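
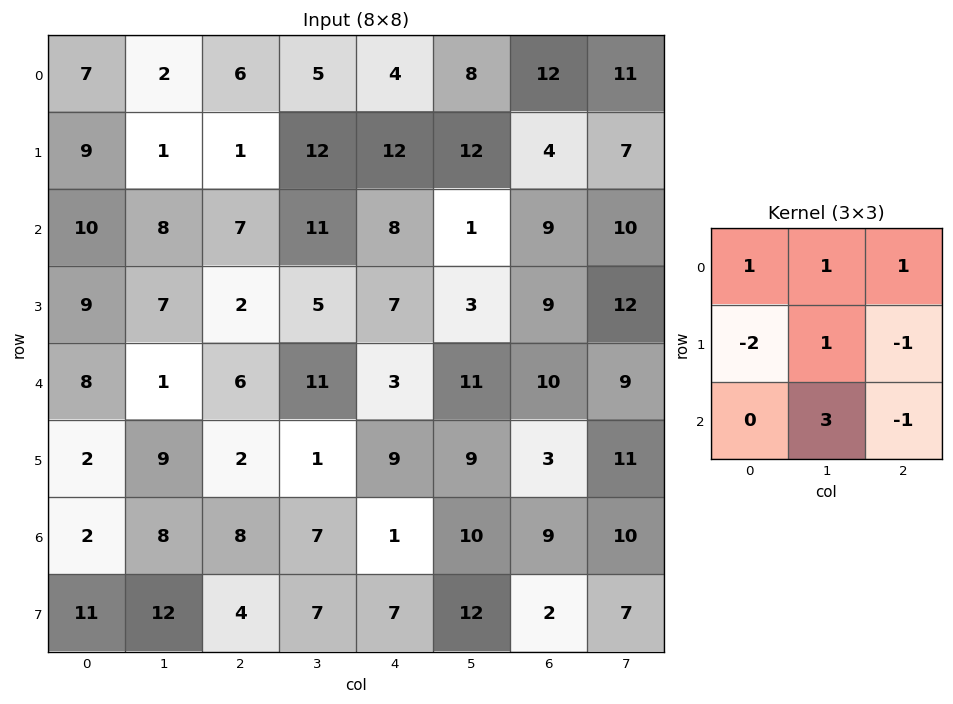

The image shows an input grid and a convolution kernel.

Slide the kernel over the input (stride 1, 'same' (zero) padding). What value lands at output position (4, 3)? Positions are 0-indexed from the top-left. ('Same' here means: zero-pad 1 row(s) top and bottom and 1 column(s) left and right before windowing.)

4

The receptive field on the zero-padded input at this output position is [2 5 7 / 6 11 3 / 2 1 9]. Elementwise product with the kernel and sum: 2·1 + 5·1 + 7·1 + 6·-2 + 11·1 + 3·-1 + 1·3 + 9·-1.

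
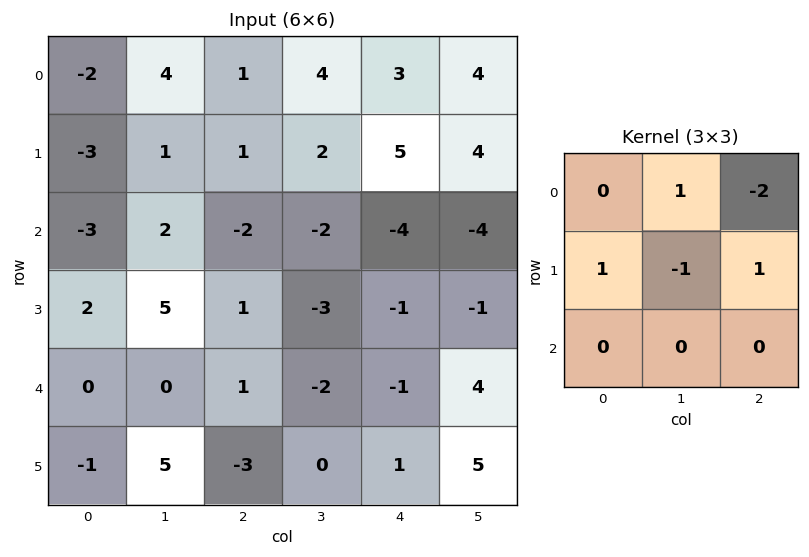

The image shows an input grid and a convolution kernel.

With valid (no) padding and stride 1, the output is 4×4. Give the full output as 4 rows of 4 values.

-1 -5 2 -4
-8 -1 -12 -5
4 3 9 1
4 4 1 4

Output[0,0]: The receptive field on the input at this output position is [-2 4 1 / -3 1 1 / -3 2 -2]. Elementwise product with the kernel and sum: 4·1 + 1·-2 + -3·1 + 1·-1 + 1·1.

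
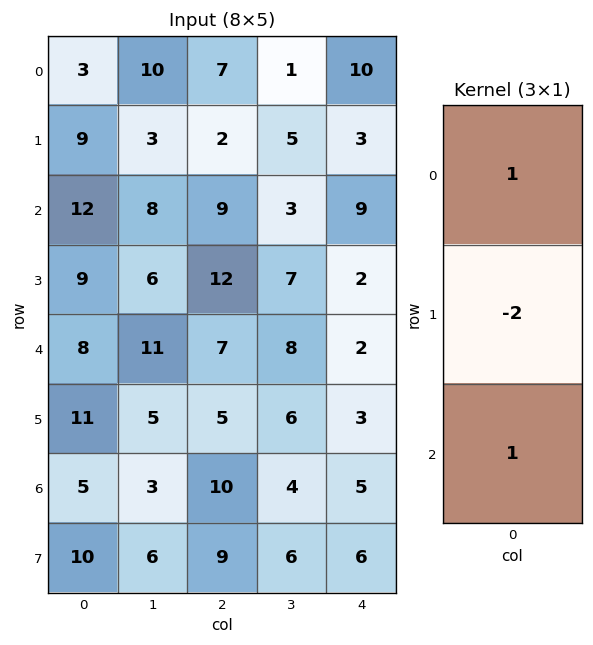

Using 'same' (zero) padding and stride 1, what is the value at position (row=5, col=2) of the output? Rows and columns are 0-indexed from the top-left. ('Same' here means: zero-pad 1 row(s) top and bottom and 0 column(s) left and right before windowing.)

7

The receptive field on the zero-padded input at this output position is [7 / 5 / 10]. Elementwise product with the kernel and sum: 7·1 + 5·-2 + 10·1.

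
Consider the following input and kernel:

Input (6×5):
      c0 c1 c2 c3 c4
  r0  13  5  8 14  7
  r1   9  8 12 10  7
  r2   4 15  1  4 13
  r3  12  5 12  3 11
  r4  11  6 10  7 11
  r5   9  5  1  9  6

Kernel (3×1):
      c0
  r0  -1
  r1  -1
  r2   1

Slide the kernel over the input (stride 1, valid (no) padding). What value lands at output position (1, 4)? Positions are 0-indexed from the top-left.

The receptive field on the input at this output position is [7 / 13 / 11]. Elementwise product with the kernel and sum: 7·-1 + 13·-1 + 11·1.

-9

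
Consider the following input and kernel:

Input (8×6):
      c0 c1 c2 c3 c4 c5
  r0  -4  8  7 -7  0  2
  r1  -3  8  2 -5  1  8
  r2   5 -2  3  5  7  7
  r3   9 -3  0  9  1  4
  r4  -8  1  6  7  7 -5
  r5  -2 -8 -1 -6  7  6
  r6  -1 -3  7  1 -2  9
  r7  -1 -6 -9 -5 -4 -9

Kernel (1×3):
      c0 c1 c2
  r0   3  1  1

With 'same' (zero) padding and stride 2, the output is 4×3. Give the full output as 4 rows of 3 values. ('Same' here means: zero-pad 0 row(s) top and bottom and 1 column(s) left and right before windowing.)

4 24 -19
3 2 29
-7 16 23
-4 -1 10

Output[0,0]: The receptive field on the zero-padded input at this output position is [0 -4 8]. Elementwise product with the kernel and sum: 0·3 + -4·1 + 8·1.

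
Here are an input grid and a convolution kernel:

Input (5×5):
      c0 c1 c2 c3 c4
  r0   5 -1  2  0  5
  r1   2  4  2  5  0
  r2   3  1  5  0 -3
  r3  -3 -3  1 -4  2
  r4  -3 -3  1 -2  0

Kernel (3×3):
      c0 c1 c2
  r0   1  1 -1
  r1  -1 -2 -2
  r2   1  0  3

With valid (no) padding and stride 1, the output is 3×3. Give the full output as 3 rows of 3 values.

Output[0,0]: The receptive field on the input at this output position is [5 -1 2 / 2 4 2 / 3 1 5]. Elementwise product with the kernel and sum: 5·1 + -1·1 + 2·-1 + 2·-1 + 4·-2 + 2·-2 + 3·1 + 5·3.
Output[0,1]: The receptive field on the input at this output position is [-1 2 0 / 4 2 5 / 1 5 0]. Elementwise product with the kernel and sum: -1·1 + 2·1 + 0·-1 + 4·-1 + 2·-2 + 5·-2 + 1·1 + 0·3.

6 -16 -19
-11 -25 15
6 6 12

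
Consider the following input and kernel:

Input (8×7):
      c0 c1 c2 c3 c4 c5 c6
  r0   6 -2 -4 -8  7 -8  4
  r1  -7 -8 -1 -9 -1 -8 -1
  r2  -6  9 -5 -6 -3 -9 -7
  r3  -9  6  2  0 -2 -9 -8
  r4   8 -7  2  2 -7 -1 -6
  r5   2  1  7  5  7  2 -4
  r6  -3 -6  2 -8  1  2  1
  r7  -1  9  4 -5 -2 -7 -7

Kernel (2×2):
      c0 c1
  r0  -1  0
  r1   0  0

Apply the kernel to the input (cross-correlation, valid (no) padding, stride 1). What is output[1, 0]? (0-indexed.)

7

The receptive field on the input at this output position is [-7 -8 / -6 9]. Elementwise product with the kernel and sum: -7·-1.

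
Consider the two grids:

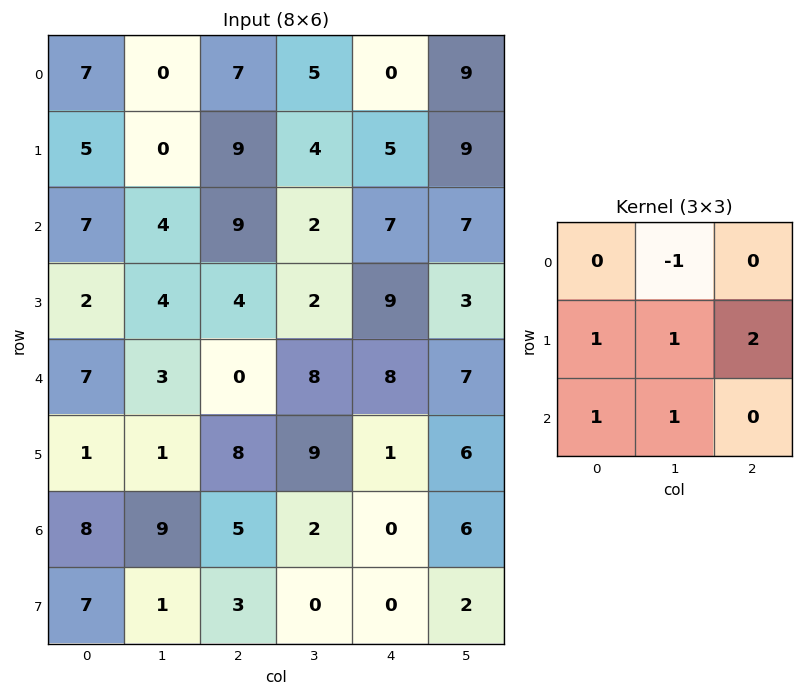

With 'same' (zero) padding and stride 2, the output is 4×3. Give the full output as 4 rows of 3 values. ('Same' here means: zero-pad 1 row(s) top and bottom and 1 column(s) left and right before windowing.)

Output[0,0]: The receptive field on the zero-padded input at this output position is [0 0 0 / 0 7 0 / 0 5 0]. Elementwise product with the kernel and sum: 0·-1 + 0·1 + 7·1 + 0·2 + 0·1 + 5·1.

12 26 32
12 16 29
12 24 31
32 14 13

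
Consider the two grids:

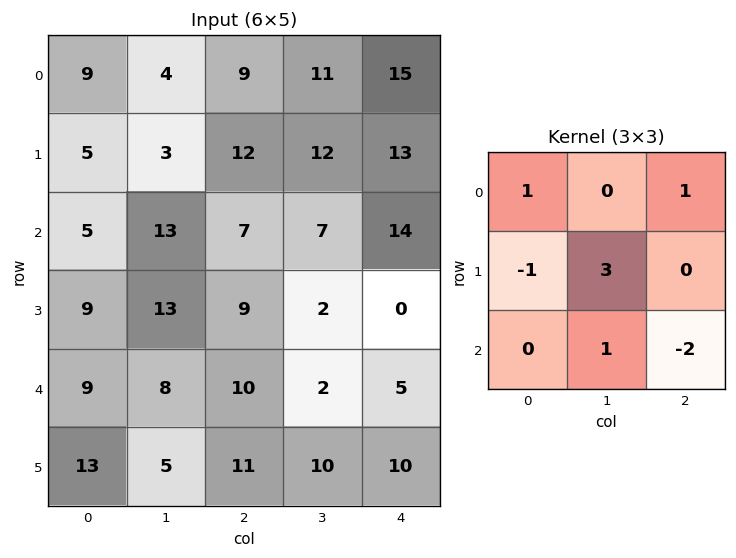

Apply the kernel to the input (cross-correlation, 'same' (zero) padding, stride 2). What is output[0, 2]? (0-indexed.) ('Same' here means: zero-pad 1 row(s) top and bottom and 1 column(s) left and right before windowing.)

The receptive field on the zero-padded input at this output position is [0 0 0 / 11 15 0 / 12 13 0]. Elementwise product with the kernel and sum: 0·1 + 0·1 + 11·-1 + 15·3 + 13·1 + 0·-2.

47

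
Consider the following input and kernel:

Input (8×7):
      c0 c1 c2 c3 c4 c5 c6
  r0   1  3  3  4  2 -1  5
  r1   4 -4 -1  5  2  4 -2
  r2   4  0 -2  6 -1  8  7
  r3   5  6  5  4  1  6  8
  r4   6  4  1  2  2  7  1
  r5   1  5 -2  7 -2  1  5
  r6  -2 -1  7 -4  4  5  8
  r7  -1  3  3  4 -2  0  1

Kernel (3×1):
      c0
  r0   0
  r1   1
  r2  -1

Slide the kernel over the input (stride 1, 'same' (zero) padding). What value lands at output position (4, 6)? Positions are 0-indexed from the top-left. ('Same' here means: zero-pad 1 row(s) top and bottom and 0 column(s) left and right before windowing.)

The receptive field on the zero-padded input at this output position is [8 / 1 / 5]. Elementwise product with the kernel and sum: 1·1 + 5·-1.

-4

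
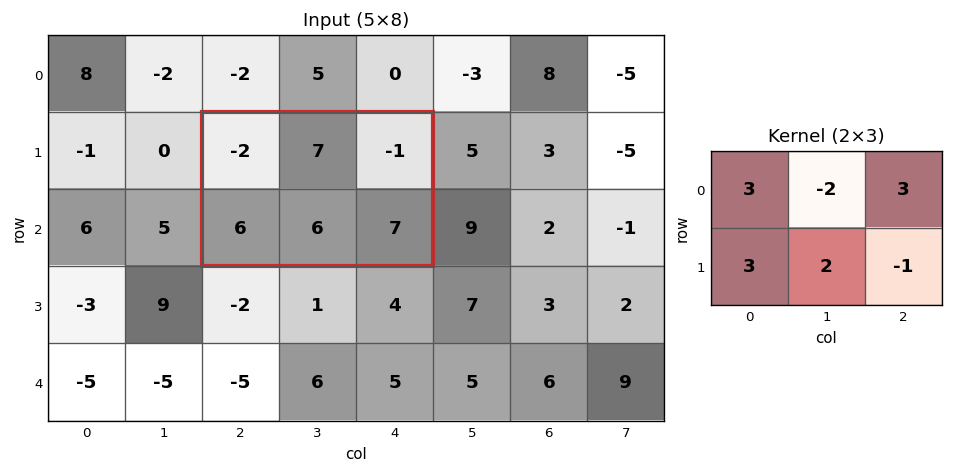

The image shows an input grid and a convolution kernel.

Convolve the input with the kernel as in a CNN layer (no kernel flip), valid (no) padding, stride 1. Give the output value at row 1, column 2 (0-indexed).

The receptive field on the input at this output position is [-2 7 -1 / 6 6 7]. Elementwise product with the kernel and sum: -2·3 + 7·-2 + -1·3 + 6·3 + 6·2 + 7·-1.

0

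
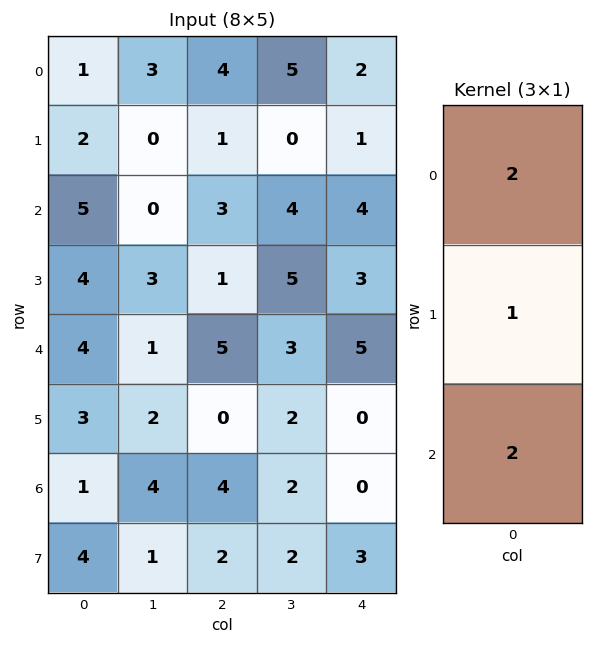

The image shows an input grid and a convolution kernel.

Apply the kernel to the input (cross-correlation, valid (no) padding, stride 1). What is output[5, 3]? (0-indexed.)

10

The receptive field on the input at this output position is [2 / 2 / 2]. Elementwise product with the kernel and sum: 2·2 + 2·1 + 2·2.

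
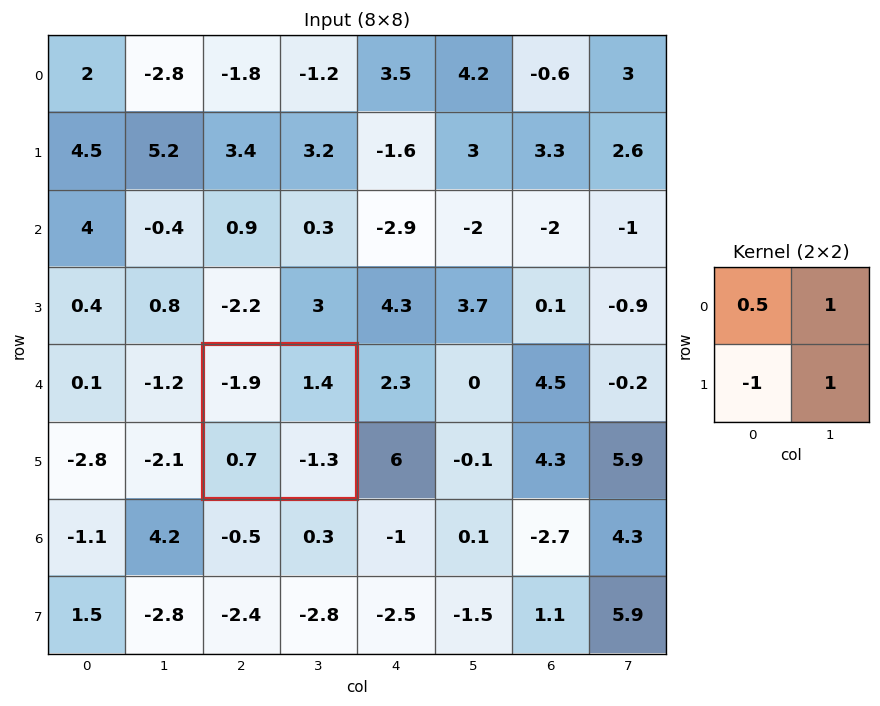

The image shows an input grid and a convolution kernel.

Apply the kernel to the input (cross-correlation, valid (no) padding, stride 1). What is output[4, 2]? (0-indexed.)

The receptive field on the input at this output position is [-1.9 1.4 / 0.7 -1.3]. Elementwise product with the kernel and sum: -1.9·0.5 + 1.4·1 + 0.7·-1 + -1.3·1.

-1.55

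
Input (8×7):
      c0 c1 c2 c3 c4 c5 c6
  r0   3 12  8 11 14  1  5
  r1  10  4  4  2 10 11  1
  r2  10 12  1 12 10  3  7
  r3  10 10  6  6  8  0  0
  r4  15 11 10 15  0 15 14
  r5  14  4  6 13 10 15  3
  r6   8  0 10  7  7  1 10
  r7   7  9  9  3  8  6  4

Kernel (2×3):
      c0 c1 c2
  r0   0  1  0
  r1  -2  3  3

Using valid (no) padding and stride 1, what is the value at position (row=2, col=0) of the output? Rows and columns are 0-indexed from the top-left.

40

The receptive field on the input at this output position is [10 12 1 / 10 10 6]. Elementwise product with the kernel and sum: 12·1 + 10·-2 + 10·3 + 6·3.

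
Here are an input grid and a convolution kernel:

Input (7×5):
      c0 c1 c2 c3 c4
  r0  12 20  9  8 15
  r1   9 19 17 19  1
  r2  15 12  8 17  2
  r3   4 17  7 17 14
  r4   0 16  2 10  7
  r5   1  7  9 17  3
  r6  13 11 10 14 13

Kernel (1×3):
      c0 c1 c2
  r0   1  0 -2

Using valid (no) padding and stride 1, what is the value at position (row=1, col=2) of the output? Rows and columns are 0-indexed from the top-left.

The receptive field on the input at this output position is [17 19 1]. Elementwise product with the kernel and sum: 17·1 + 1·-2.

15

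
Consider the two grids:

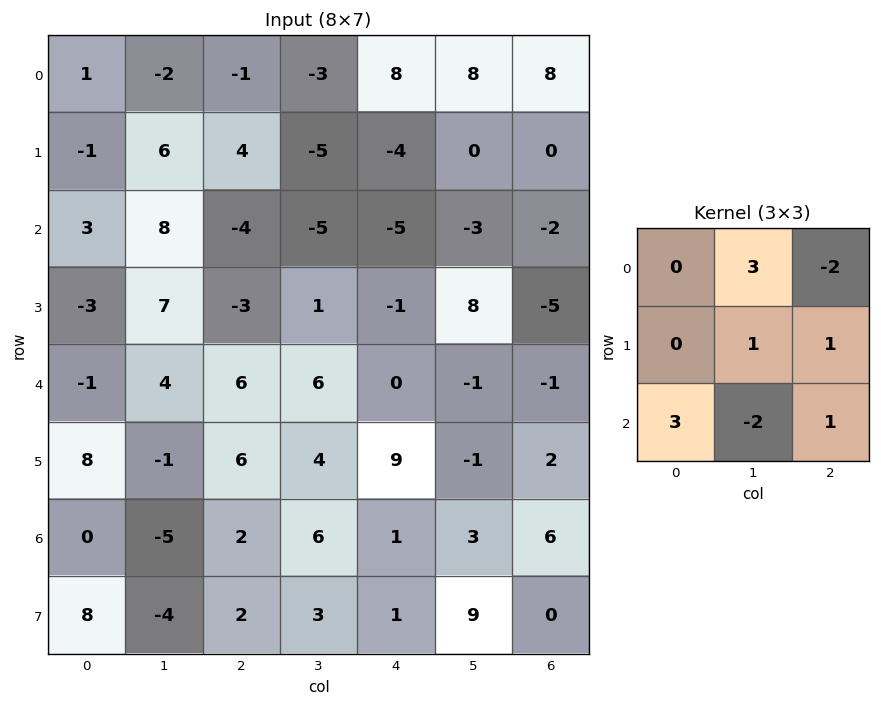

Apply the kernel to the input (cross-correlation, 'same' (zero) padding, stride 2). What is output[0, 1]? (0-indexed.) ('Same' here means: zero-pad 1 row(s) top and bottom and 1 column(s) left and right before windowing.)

1

The receptive field on the zero-padded input at this output position is [0 0 0 / -2 -1 -3 / 6 4 -5]. Elementwise product with the kernel and sum: 0·3 + 0·-2 + -1·1 + -3·1 + 6·3 + 4·-2 + -5·1.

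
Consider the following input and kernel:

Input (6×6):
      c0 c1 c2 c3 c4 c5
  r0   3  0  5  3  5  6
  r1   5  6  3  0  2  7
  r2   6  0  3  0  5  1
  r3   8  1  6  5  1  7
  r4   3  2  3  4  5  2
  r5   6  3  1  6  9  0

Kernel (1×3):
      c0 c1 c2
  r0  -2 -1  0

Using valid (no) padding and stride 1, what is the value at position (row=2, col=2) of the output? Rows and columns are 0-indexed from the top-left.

-6

The receptive field on the input at this output position is [3 0 5]. Elementwise product with the kernel and sum: 3·-2 + 0·-1.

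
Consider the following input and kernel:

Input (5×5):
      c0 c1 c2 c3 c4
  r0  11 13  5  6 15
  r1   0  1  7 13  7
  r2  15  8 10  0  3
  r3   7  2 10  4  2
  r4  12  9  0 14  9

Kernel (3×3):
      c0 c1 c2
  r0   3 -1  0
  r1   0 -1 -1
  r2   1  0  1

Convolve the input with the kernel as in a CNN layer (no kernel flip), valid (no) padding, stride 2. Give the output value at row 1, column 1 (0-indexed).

The receptive field on the input at this output position is [10 0 3 / 10 4 2 / 0 14 9]. Elementwise product with the kernel and sum: 10·3 + 0·-1 + 4·-1 + 2·-1 + 0·1 + 9·1.

33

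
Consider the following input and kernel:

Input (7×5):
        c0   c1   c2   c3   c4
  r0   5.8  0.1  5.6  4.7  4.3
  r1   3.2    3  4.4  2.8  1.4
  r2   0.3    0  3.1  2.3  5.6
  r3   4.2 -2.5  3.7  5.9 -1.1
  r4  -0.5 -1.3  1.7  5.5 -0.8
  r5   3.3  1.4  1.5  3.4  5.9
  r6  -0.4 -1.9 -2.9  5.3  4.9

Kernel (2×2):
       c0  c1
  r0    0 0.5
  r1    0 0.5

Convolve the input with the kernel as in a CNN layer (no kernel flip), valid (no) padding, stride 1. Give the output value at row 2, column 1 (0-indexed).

3.4

The receptive field on the input at this output position is [0 3.1 / -2.5 3.7]. Elementwise product with the kernel and sum: 3.1·0.5 + 3.7·0.5.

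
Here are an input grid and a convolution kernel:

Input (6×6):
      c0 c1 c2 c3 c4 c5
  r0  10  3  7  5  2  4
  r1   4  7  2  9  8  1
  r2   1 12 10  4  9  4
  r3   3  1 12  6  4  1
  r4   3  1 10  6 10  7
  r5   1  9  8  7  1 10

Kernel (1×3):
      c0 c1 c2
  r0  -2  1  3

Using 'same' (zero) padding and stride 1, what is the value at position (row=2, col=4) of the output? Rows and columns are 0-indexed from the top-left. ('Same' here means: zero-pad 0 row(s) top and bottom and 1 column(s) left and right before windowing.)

The receptive field on the zero-padded input at this output position is [4 9 4]. Elementwise product with the kernel and sum: 4·-2 + 9·1 + 4·3.

13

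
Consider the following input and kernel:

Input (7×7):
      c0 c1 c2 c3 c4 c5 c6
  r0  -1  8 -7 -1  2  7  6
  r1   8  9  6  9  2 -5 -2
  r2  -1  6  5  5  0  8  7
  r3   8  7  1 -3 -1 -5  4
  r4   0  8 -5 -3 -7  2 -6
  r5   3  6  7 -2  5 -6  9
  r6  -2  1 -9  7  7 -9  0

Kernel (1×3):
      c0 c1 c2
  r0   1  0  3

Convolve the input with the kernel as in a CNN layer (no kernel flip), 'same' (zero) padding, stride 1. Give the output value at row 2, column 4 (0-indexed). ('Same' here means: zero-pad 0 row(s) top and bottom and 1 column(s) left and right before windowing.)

The receptive field on the zero-padded input at this output position is [5 0 8]. Elementwise product with the kernel and sum: 5·1 + 8·3.

29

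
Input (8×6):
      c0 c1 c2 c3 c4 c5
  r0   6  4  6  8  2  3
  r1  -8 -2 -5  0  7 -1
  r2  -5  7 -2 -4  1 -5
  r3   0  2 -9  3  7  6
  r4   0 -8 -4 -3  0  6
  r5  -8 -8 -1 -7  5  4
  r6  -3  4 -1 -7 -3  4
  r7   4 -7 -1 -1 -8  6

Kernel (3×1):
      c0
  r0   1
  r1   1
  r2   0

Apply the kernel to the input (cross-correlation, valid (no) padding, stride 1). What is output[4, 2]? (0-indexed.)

The receptive field on the input at this output position is [-4 / -1 / -1]. Elementwise product with the kernel and sum: -4·1 + -1·1.

-5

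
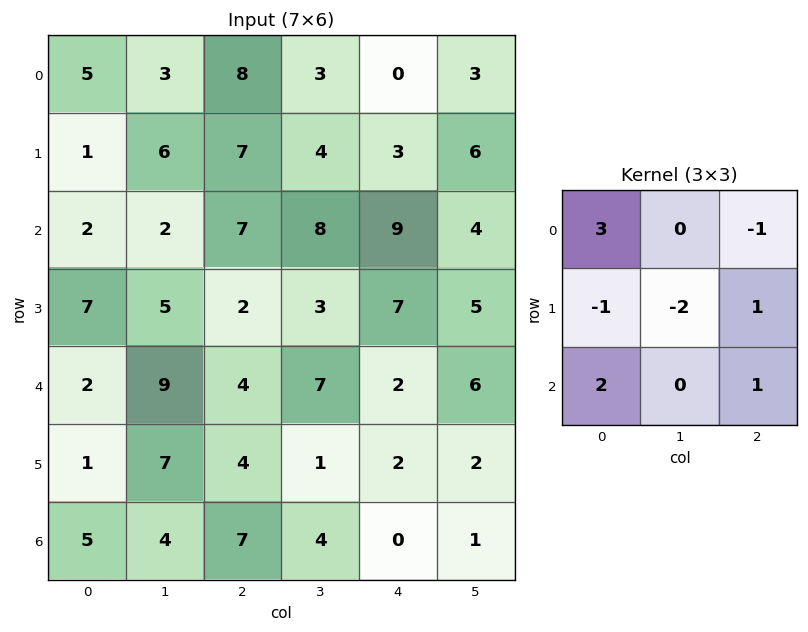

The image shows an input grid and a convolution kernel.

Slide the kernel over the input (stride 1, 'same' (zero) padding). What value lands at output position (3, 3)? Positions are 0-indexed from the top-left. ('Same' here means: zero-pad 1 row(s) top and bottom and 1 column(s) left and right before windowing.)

21

The receptive field on the zero-padded input at this output position is [7 8 9 / 2 3 7 / 4 7 2]. Elementwise product with the kernel and sum: 7·3 + 9·-1 + 2·-1 + 3·-2 + 7·1 + 4·2 + 2·1.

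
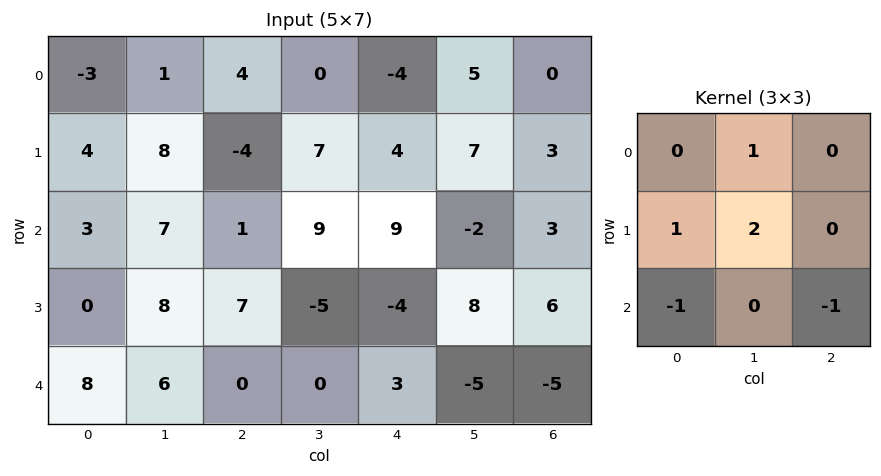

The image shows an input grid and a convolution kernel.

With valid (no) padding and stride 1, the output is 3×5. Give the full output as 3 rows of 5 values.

Output[0,0]: The receptive field on the input at this output position is [-3 1 4 / 4 8 -4 / 3 7 1]. Elementwise product with the kernel and sum: 1·1 + 4·1 + 8·2 + 3·-1 + 1·-1.

17 -12 0 4 11
18 2 23 28 10
15 17 3 1 12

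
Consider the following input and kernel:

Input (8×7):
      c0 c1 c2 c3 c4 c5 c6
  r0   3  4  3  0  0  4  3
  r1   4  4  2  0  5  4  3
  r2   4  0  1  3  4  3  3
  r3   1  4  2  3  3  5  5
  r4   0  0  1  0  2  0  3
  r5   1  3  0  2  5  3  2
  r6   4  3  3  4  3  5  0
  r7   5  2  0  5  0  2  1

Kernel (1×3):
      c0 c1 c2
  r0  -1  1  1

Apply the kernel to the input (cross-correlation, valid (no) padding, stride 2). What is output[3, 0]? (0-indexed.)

2

The receptive field on the input at this output position is [4 3 3]. Elementwise product with the kernel and sum: 4·-1 + 3·1 + 3·1.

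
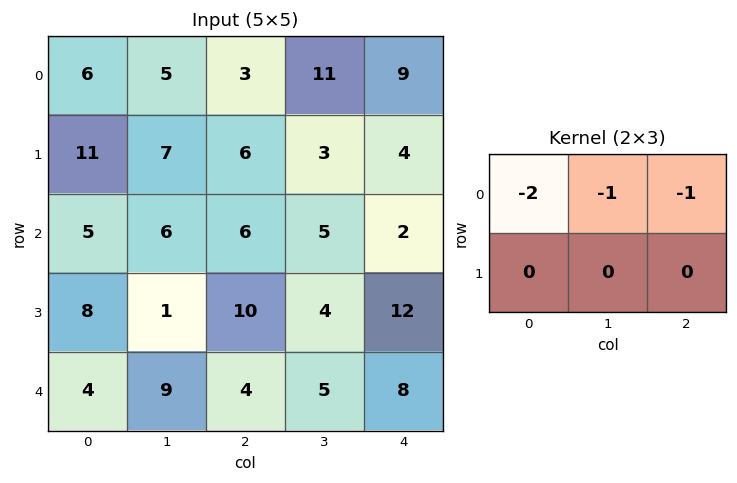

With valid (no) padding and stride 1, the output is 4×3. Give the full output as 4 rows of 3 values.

-20 -24 -26
-35 -23 -19
-22 -23 -19
-27 -16 -36

Output[0,0]: The receptive field on the input at this output position is [6 5 3 / 11 7 6]. Elementwise product with the kernel and sum: 6·-2 + 5·-1 + 3·-1.
Output[0,1]: The receptive field on the input at this output position is [5 3 11 / 7 6 3]. Elementwise product with the kernel and sum: 5·-2 + 3·-1 + 11·-1.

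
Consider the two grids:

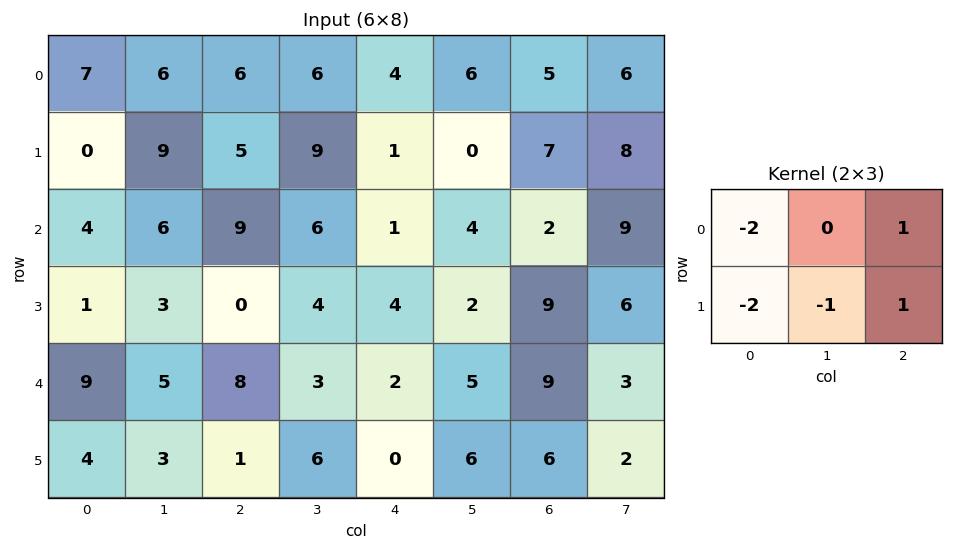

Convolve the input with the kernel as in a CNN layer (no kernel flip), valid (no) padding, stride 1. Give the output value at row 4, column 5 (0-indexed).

The receptive field on the input at this output position is [5 9 3 / 6 6 2]. Elementwise product with the kernel and sum: 5·-2 + 3·1 + 6·-2 + 6·-1 + 2·1.

-23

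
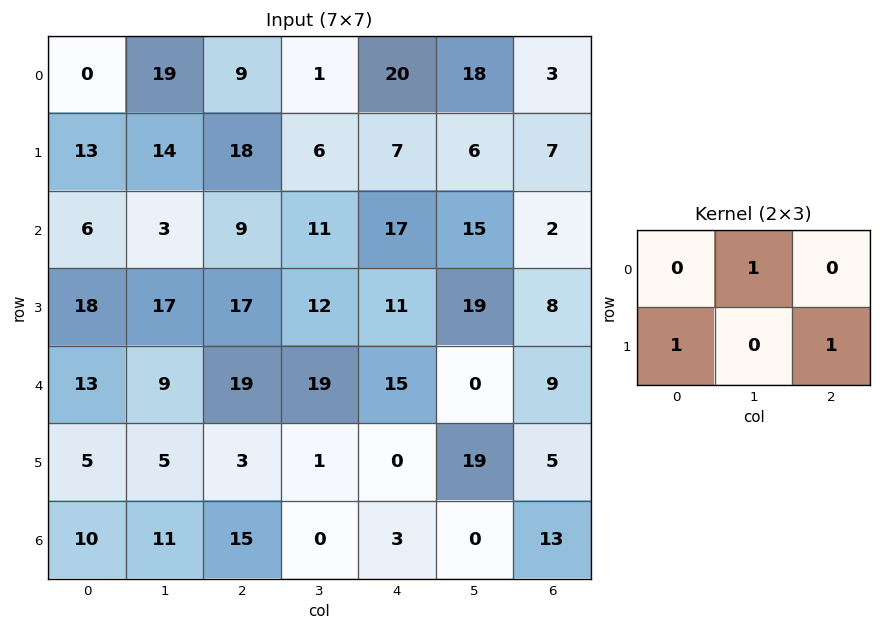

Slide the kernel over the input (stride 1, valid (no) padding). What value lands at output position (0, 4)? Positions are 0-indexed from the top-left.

32

The receptive field on the input at this output position is [20 18 3 / 7 6 7]. Elementwise product with the kernel and sum: 18·1 + 7·1 + 7·1.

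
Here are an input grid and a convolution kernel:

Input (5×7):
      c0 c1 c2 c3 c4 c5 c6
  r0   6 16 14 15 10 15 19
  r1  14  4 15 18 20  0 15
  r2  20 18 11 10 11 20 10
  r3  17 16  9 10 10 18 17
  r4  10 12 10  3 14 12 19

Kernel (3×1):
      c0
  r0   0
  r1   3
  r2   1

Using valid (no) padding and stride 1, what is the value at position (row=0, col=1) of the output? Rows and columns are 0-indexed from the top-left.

30

The receptive field on the input at this output position is [16 / 4 / 18]. Elementwise product with the kernel and sum: 4·3 + 18·1.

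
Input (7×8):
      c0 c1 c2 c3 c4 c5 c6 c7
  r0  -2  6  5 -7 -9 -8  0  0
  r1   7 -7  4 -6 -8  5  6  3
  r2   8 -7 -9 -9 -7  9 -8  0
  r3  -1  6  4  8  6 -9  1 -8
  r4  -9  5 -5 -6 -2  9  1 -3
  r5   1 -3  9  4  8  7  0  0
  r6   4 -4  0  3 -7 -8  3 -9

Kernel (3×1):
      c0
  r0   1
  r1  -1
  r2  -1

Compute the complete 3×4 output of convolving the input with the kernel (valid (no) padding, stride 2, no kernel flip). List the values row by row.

Output[0,0]: The receptive field on the input at this output position is [-2 / 7 / 8]. Elementwise product with the kernel and sum: -2·1 + 7·-1 + 8·-1.

-17 10 6 2
18 -8 -11 -10
-14 -14 -3 -2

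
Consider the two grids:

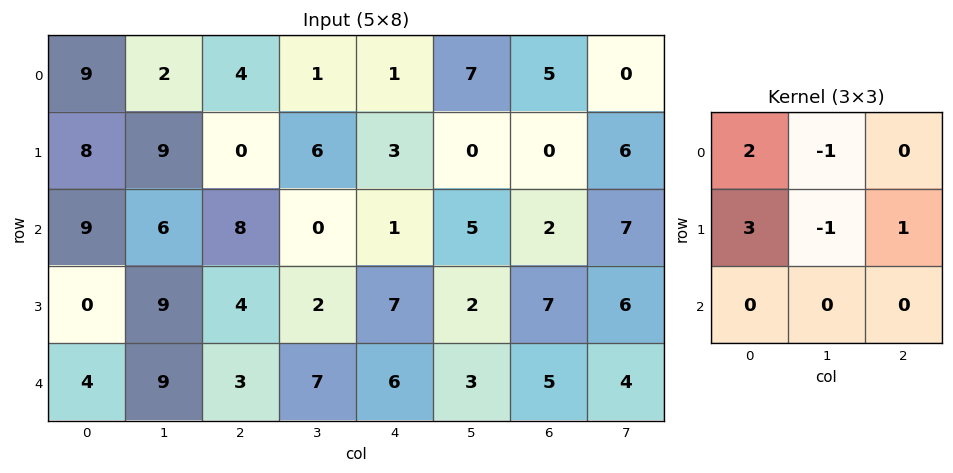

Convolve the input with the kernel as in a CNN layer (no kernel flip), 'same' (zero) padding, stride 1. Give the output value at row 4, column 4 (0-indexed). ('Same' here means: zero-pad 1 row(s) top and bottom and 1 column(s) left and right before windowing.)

15

The receptive field on the zero-padded input at this output position is [2 7 2 / 7 6 3 / 0 0 0]. Elementwise product with the kernel and sum: 2·2 + 7·-1 + 7·3 + 6·-1 + 3·1.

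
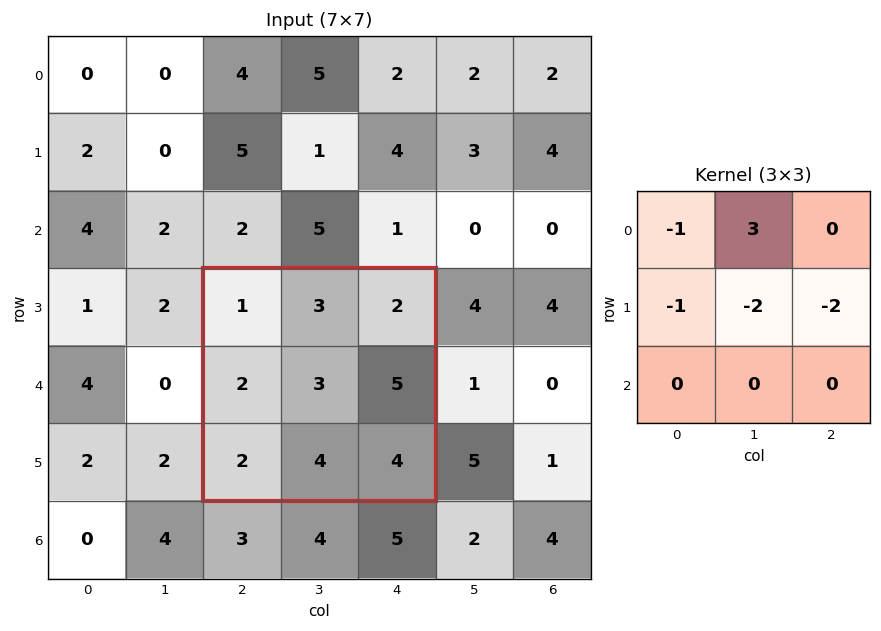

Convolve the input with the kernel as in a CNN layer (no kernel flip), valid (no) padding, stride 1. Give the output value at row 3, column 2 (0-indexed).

-10

The receptive field on the input at this output position is [1 3 2 / 2 3 5 / 2 4 4]. Elementwise product with the kernel and sum: 1·-1 + 3·3 + 2·-1 + 3·-2 + 5·-2.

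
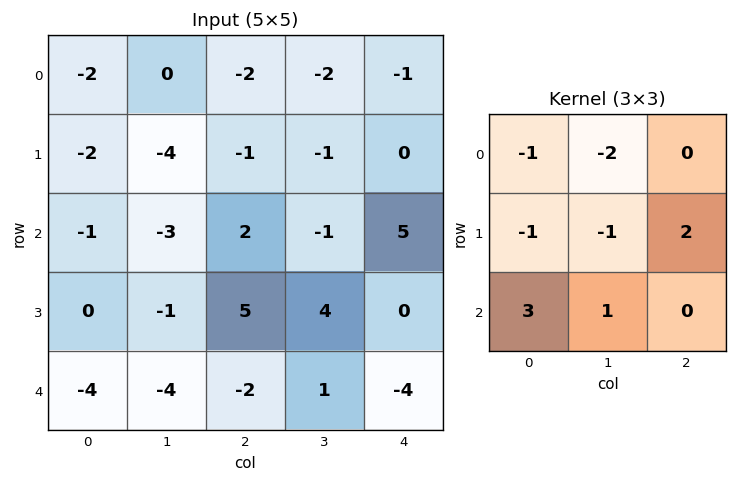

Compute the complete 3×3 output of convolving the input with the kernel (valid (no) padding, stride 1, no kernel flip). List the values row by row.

0 0 13
17 7 31
2 -11 -14

Output[0,0]: The receptive field on the input at this output position is [-2 0 -2 / -2 -4 -1 / -1 -3 2]. Elementwise product with the kernel and sum: -2·-1 + 0·-2 + -2·-1 + -4·-1 + -1·2 + -1·3 + -3·1.
Output[0,1]: The receptive field on the input at this output position is [0 -2 -2 / -4 -1 -1 / -3 2 -1]. Elementwise product with the kernel and sum: 0·-1 + -2·-2 + -4·-1 + -1·-1 + -1·2 + -3·3 + 2·1.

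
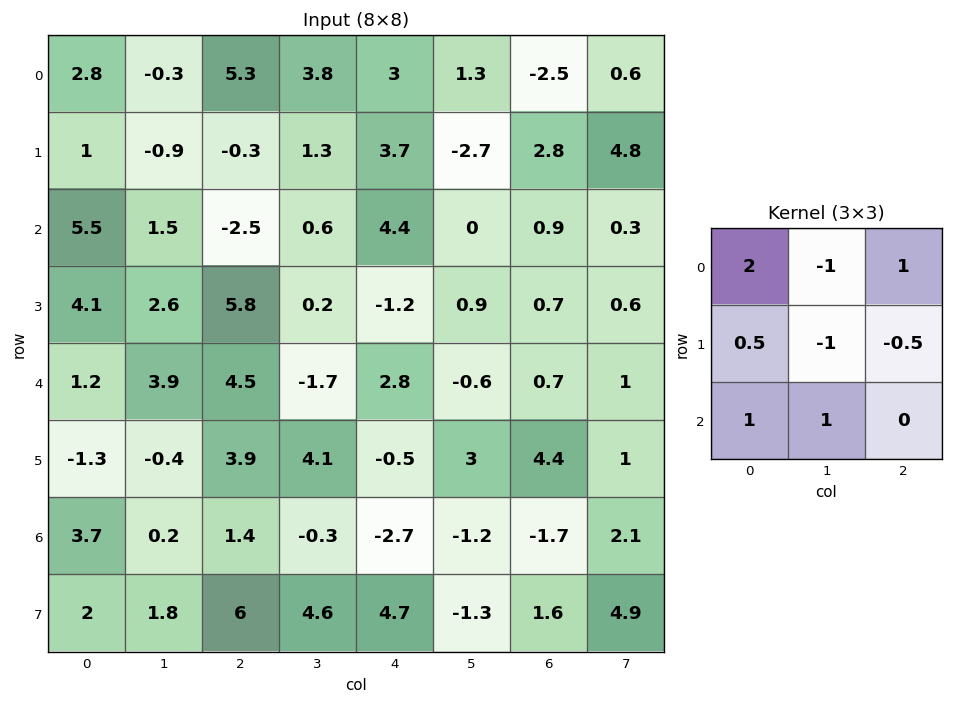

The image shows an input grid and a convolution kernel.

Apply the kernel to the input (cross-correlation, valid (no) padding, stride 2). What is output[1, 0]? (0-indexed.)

8.65

The receptive field on the input at this output position is [5.5 1.5 -2.5 / 4.1 2.6 5.8 / 1.2 3.9 4.5]. Elementwise product with the kernel and sum: 5.5·2 + 1.5·-1 + -2.5·1 + 4.1·0.5 + 2.6·-1 + 5.8·-0.5 + 1.2·1 + 3.9·1.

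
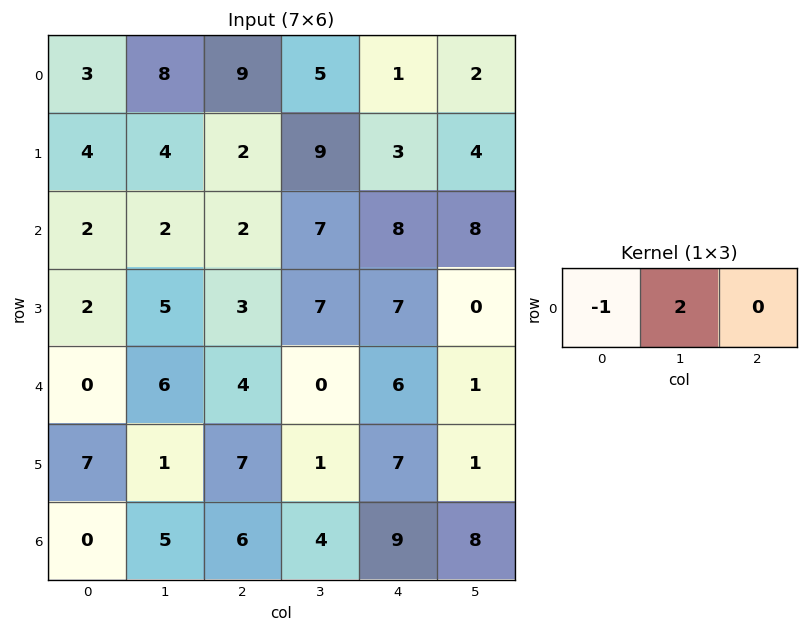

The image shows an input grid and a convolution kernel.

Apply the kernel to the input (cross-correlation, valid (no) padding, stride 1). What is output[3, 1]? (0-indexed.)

The receptive field on the input at this output position is [5 3 7]. Elementwise product with the kernel and sum: 5·-1 + 3·2.

1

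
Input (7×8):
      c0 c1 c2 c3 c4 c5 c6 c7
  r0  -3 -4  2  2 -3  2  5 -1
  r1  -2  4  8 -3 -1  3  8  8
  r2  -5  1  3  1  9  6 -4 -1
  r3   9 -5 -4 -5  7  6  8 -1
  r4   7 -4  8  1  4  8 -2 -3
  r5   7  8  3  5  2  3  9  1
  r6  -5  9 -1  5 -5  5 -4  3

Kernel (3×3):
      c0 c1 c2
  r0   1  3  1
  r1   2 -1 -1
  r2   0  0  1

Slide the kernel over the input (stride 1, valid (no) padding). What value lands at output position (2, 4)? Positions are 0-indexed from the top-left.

21

The receptive field on the input at this output position is [9 6 -4 / 7 6 8 / 4 8 -2]. Elementwise product with the kernel and sum: 9·1 + 6·3 + -4·1 + 7·2 + 6·-1 + 8·-1 + -2·1.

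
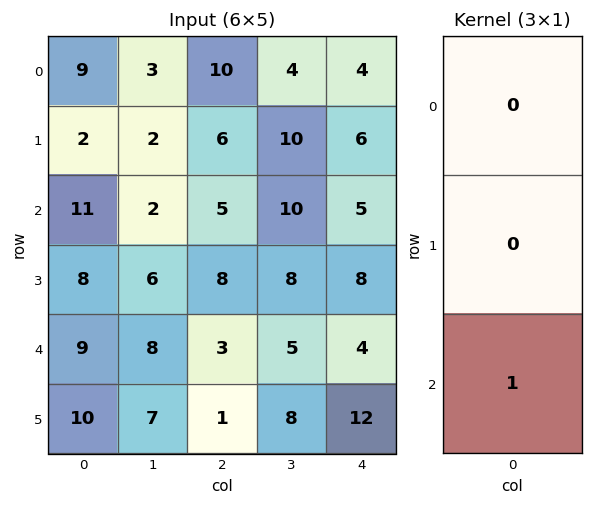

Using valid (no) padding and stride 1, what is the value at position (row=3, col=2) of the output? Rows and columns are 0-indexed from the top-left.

1

The receptive field on the input at this output position is [8 / 3 / 1]. Elementwise product with the kernel and sum: 1·1.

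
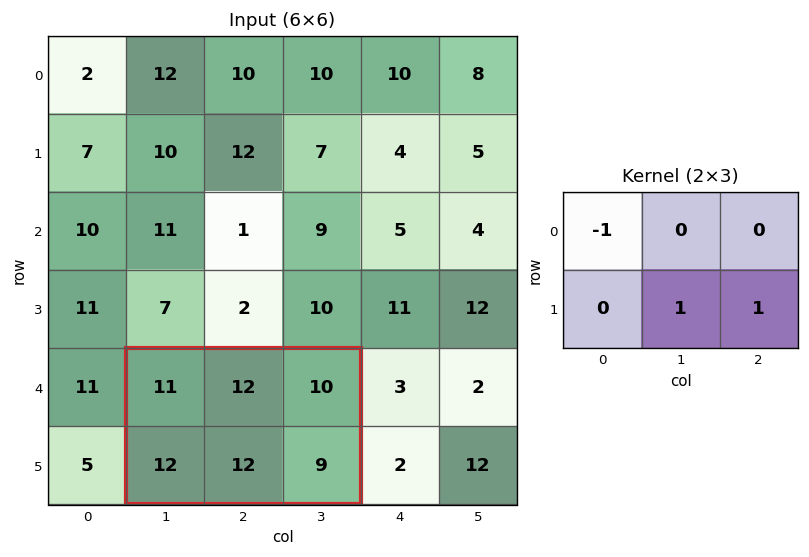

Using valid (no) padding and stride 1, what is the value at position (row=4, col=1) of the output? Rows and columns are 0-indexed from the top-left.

10

The receptive field on the input at this output position is [11 12 10 / 12 12 9]. Elementwise product with the kernel and sum: 11·-1 + 12·1 + 9·1.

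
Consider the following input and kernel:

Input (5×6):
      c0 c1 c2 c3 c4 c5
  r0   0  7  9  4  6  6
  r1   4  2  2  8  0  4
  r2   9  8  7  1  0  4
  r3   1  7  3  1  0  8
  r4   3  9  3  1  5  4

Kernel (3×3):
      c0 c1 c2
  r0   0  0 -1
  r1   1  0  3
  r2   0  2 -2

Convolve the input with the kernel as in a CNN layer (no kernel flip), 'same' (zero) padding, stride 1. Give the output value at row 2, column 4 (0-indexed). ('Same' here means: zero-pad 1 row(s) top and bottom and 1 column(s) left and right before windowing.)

The receptive field on the zero-padded input at this output position is [8 0 4 / 1 0 4 / 1 0 8]. Elementwise product with the kernel and sum: 4·-1 + 1·1 + 4·3 + 0·2 + 8·-2.

-7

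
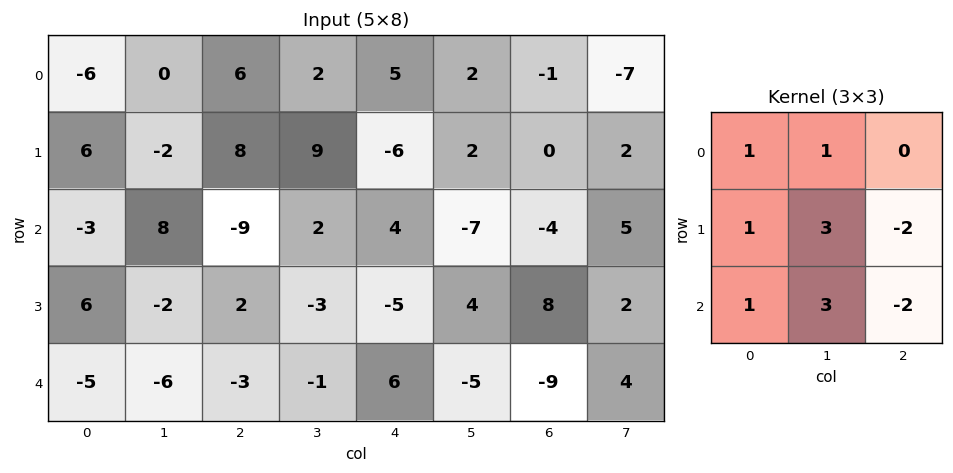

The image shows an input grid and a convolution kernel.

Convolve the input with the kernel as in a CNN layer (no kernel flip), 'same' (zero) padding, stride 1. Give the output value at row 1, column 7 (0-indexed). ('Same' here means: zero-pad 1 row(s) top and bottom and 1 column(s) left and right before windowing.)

The receptive field on the zero-padded input at this output position is [-1 -7 0 / 0 2 0 / -4 5 0]. Elementwise product with the kernel and sum: -1·1 + -7·1 + 0·1 + 2·3 + 0·-2 + -4·1 + 5·3 + 0·-2.

9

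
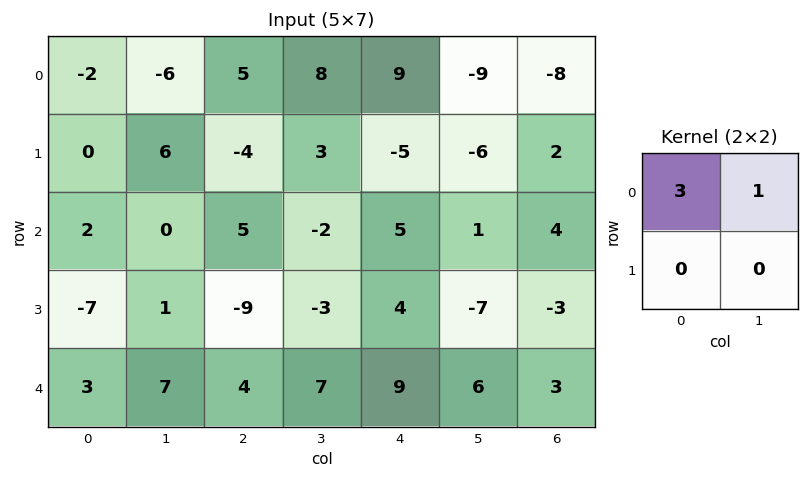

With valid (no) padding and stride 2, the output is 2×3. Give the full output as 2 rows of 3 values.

Output[0,0]: The receptive field on the input at this output position is [-2 -6 / 0 6]. Elementwise product with the kernel and sum: -2·3 + -6·1.
Output[0,1]: The receptive field on the input at this output position is [5 8 / -4 3]. Elementwise product with the kernel and sum: 5·3 + 8·1.

-12 23 18
6 13 16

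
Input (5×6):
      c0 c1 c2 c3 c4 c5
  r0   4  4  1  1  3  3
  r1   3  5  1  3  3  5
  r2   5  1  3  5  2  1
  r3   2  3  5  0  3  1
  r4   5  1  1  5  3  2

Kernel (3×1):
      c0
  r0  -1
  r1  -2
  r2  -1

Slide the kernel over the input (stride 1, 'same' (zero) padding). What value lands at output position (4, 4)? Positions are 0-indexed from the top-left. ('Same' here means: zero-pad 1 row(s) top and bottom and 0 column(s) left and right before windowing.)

The receptive field on the zero-padded input at this output position is [3 / 3 / 0]. Elementwise product with the kernel and sum: 3·-1 + 3·-2 + 0·-1.

-9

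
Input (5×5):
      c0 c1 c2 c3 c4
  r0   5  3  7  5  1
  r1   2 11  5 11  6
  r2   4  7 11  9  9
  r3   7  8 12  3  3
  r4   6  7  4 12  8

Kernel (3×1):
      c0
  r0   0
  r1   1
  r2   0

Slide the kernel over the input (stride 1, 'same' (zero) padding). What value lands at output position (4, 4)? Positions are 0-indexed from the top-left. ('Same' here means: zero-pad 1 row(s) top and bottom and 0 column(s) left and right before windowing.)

8

The receptive field on the zero-padded input at this output position is [3 / 8 / 0]. Elementwise product with the kernel and sum: 8·1.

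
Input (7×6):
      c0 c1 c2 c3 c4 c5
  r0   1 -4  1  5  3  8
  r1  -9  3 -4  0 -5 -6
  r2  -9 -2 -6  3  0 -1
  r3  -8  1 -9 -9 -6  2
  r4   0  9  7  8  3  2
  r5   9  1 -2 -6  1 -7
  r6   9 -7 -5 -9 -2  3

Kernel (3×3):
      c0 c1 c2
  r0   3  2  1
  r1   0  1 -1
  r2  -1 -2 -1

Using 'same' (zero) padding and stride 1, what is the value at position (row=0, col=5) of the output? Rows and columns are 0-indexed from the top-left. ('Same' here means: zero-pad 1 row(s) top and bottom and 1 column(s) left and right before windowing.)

25

The receptive field on the zero-padded input at this output position is [0 0 0 / 3 8 0 / -5 -6 0]. Elementwise product with the kernel and sum: 0·3 + 0·2 + 0·1 + 8·1 + 0·-1 + -5·-1 + -6·-2 + 0·-1.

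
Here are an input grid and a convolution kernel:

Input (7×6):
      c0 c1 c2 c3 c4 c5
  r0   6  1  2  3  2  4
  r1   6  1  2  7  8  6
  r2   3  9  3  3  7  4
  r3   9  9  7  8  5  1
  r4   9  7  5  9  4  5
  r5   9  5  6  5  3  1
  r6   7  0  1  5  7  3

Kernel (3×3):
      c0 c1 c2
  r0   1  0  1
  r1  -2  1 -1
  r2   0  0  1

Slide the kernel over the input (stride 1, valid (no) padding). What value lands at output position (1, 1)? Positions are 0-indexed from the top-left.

-2

The receptive field on the input at this output position is [1 2 7 / 9 3 3 / 9 7 8]. Elementwise product with the kernel and sum: 1·1 + 7·1 + 9·-2 + 3·1 + 3·-1 + 8·1.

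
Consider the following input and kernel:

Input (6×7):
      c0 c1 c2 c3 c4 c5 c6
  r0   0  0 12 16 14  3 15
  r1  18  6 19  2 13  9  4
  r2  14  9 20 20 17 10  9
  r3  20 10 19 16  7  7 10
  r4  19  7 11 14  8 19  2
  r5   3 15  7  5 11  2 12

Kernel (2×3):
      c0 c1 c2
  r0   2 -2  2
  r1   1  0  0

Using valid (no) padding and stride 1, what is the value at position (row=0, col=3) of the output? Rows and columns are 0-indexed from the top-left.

12

The receptive field on the input at this output position is [16 14 3 / 2 13 9]. Elementwise product with the kernel and sum: 16·2 + 14·-2 + 3·2 + 2·1.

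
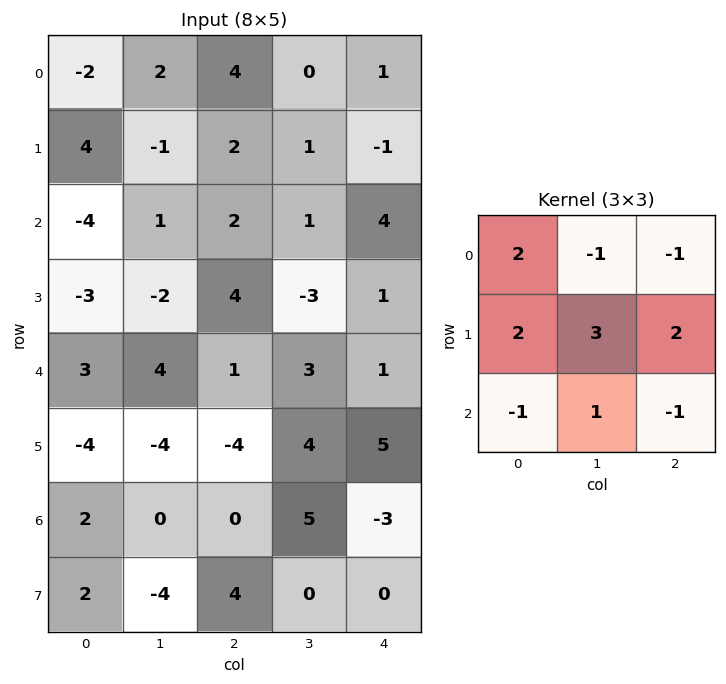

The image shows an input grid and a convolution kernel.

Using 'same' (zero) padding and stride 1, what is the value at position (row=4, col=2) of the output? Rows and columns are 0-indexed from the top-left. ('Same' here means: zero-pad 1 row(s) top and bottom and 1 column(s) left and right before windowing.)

8

The receptive field on the zero-padded input at this output position is [-2 4 -3 / 4 1 3 / -4 -4 4]. Elementwise product with the kernel and sum: -2·2 + 4·-1 + -3·-1 + 4·2 + 1·3 + 3·2 + -4·-1 + -4·1 + 4·-1.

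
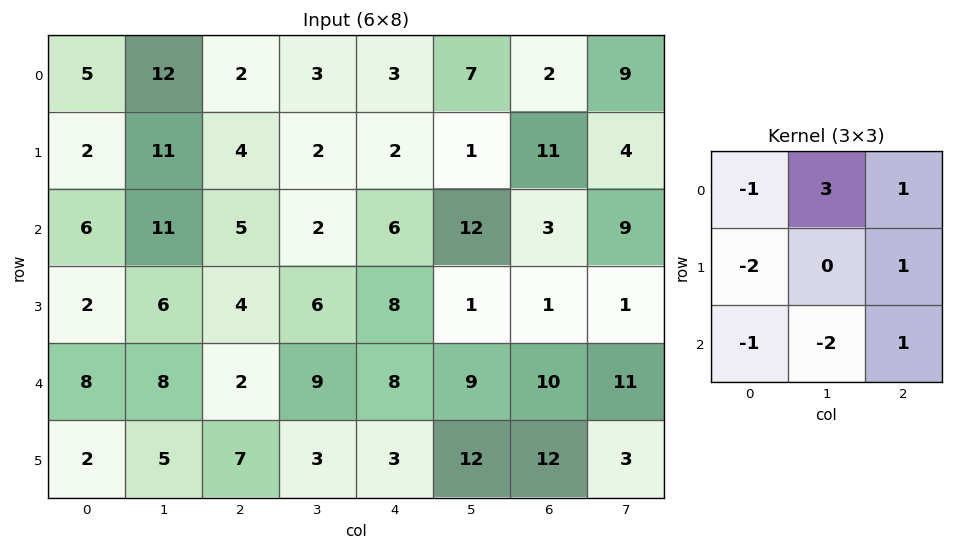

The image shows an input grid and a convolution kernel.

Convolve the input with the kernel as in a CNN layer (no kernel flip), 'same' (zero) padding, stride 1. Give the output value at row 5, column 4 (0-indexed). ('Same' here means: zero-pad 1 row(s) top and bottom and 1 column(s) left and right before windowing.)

The receptive field on the zero-padded input at this output position is [9 8 9 / 3 3 12 / 0 0 0]. Elementwise product with the kernel and sum: 9·-1 + 8·3 + 9·1 + 3·-2 + 12·1 + 0·-1 + 0·-2 + 0·1.

30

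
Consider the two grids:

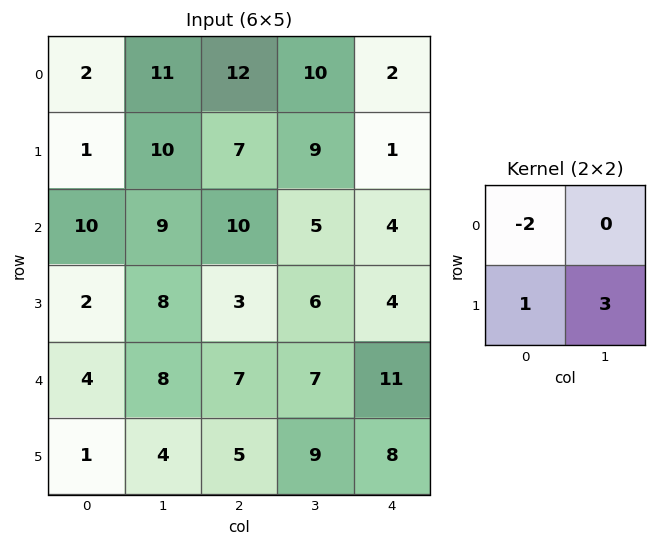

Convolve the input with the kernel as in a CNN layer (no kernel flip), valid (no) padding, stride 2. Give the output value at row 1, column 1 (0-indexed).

The receptive field on the input at this output position is [10 5 / 3 6]. Elementwise product with the kernel and sum: 10·-2 + 3·1 + 6·3.

1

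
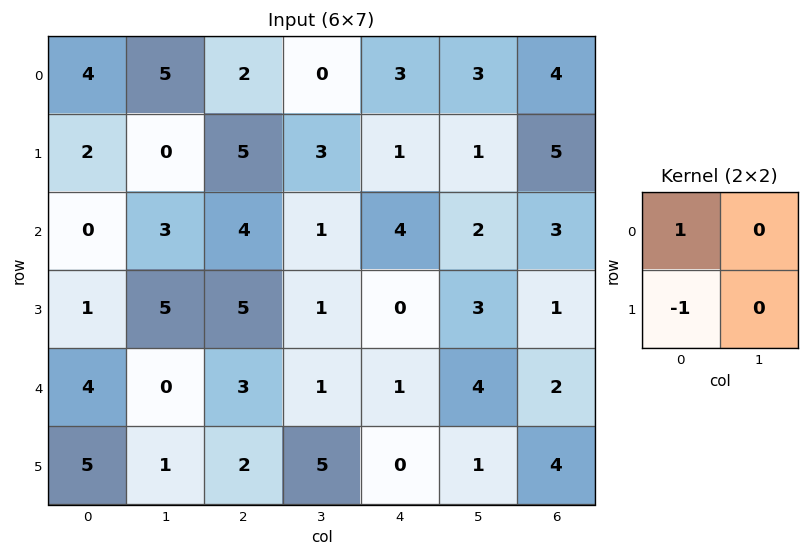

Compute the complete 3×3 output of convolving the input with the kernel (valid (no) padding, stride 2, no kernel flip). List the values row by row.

Output[0,0]: The receptive field on the input at this output position is [4 5 / 2 0]. Elementwise product with the kernel and sum: 4·1 + 2·-1.

2 -3 2
-1 -1 4
-1 1 1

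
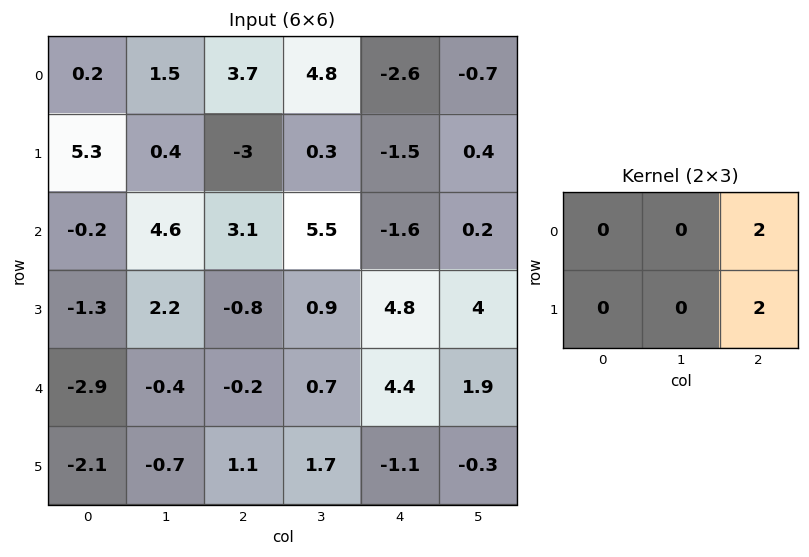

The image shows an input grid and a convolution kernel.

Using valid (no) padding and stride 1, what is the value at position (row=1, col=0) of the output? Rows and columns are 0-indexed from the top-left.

The receptive field on the input at this output position is [5.3 0.4 -3 / -0.2 4.6 3.1]. Elementwise product with the kernel and sum: -3·2 + 3.1·2.

0.2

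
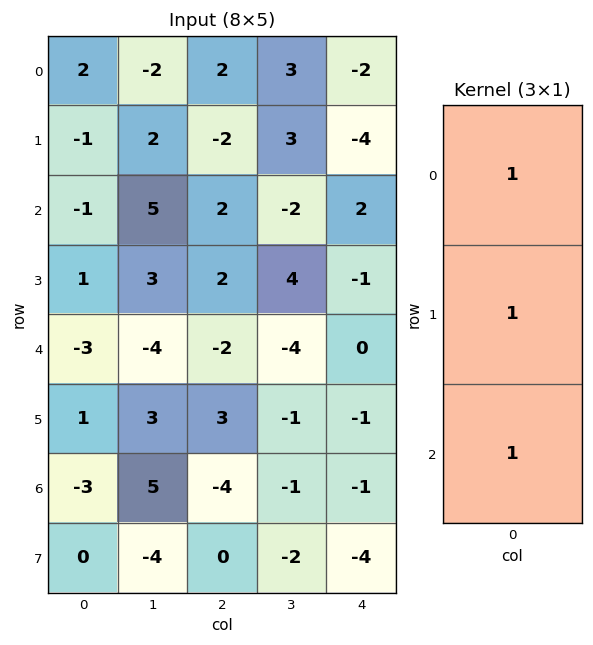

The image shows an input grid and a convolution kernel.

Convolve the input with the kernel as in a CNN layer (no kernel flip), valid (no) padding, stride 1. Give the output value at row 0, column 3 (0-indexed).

The receptive field on the input at this output position is [3 / 3 / -2]. Elementwise product with the kernel and sum: 3·1 + 3·1 + -2·1.

4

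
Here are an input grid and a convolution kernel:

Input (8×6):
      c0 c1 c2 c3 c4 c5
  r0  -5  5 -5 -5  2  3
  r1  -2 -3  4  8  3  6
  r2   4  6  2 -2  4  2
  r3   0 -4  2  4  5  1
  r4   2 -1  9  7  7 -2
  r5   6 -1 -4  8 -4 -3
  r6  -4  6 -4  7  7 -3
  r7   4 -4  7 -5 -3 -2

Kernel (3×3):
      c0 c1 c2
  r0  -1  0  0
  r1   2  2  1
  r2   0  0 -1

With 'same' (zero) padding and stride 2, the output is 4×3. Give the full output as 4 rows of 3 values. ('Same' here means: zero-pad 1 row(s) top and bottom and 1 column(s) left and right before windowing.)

-2 -13 -9
18 13 -3
4 19 25
2 17 19

Output[0,0]: The receptive field on the zero-padded input at this output position is [0 0 0 / 0 -5 5 / 0 -2 -3]. Elementwise product with the kernel and sum: 0·-1 + 0·2 + -5·2 + 5·1 + -3·-1.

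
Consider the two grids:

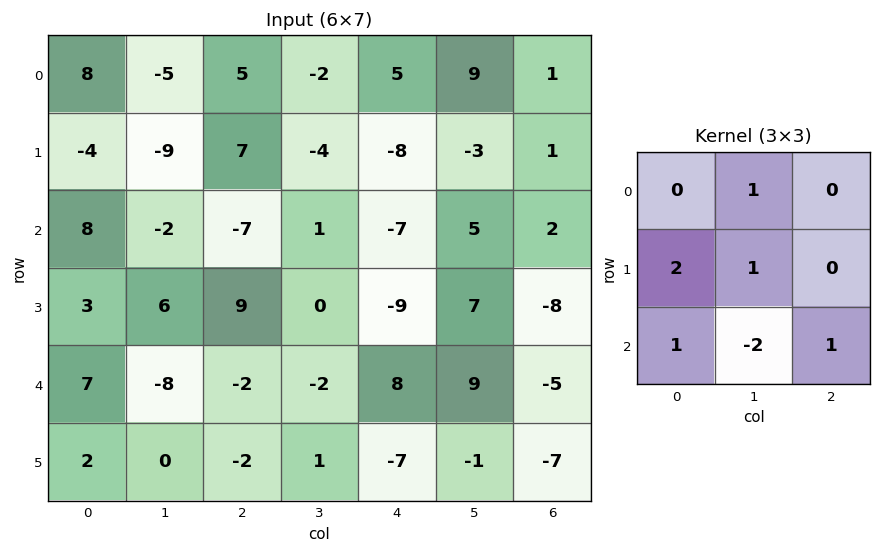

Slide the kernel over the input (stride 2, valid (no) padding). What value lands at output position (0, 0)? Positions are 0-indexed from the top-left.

The receptive field on the input at this output position is [8 -5 5 / -4 -9 7 / 8 -2 -7]. Elementwise product with the kernel and sum: -5·1 + -4·2 + -9·1 + 8·1 + -2·-2 + -7·1.

-17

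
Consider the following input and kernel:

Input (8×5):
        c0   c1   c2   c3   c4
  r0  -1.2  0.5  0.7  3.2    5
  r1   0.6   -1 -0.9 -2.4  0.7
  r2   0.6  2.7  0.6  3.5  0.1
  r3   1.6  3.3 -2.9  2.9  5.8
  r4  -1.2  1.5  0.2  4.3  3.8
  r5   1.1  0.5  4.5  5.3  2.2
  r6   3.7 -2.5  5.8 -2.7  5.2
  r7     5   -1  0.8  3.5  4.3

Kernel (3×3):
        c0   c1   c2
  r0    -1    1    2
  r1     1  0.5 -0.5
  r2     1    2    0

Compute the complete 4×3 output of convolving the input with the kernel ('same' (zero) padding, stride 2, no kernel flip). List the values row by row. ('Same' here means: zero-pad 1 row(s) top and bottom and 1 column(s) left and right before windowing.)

0.35 -3.55 4.7
0.75 -5.95 21.15
9.05 8.55 18.8
15.2 16.95 8.9

Output[0,0]: The receptive field on the zero-padded input at this output position is [0 0 0 / 0 -1.2 0.5 / 0 0.6 -1]. Elementwise product with the kernel and sum: 0·-1 + 0·1 + 0·2 + 0·1 + -1.2·0.5 + 0.5·-0.5 + 0·1 + 0.6·2.
Output[0,1]: The receptive field on the zero-padded input at this output position is [0 0 0 / 0.5 0.7 3.2 / -1 -0.9 -2.4]. Elementwise product with the kernel and sum: 0·-1 + 0·1 + 0·2 + 0.5·1 + 0.7·0.5 + 3.2·-0.5 + -1·1 + -0.9·2.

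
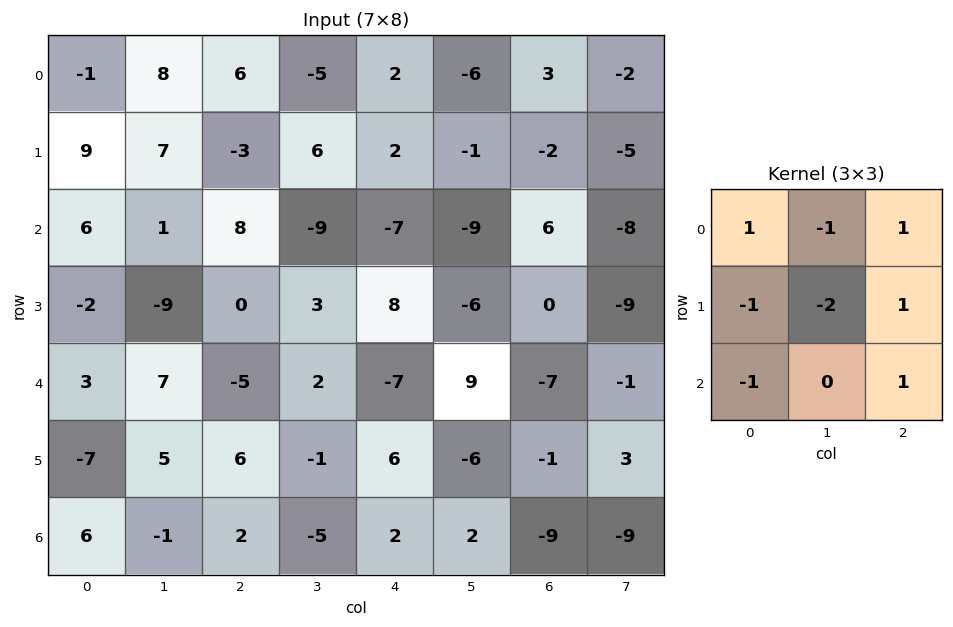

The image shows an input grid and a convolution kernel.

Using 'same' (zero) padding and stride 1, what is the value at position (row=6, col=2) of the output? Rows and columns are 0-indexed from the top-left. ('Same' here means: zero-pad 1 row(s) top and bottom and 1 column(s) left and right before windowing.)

-10

The receptive field on the zero-padded input at this output position is [5 6 -1 / -1 2 -5 / 0 0 0]. Elementwise product with the kernel and sum: 5·1 + 6·-1 + -1·1 + -1·-1 + 2·-2 + -5·1 + 0·-1 + 0·1.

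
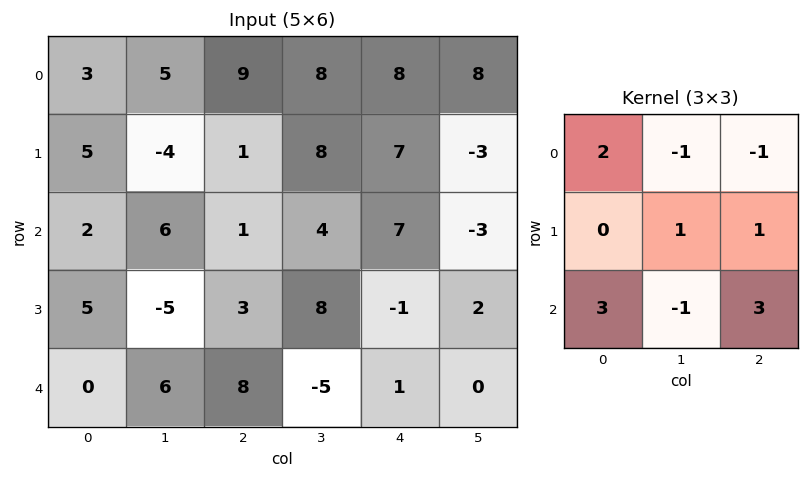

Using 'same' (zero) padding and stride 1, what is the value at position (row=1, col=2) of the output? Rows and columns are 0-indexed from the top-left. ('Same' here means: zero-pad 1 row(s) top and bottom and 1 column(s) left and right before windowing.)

The receptive field on the zero-padded input at this output position is [5 9 8 / -4 1 8 / 6 1 4]. Elementwise product with the kernel and sum: 5·2 + 9·-1 + 8·-1 + 1·1 + 8·1 + 6·3 + 1·-1 + 4·3.

31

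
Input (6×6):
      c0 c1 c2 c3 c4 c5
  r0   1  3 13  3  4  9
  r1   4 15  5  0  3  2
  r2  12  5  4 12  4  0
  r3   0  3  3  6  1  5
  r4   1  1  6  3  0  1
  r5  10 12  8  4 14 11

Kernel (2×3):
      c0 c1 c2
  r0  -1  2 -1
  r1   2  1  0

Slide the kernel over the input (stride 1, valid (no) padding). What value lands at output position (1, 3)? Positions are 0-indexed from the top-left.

32

The receptive field on the input at this output position is [0 3 2 / 12 4 0]. Elementwise product with the kernel and sum: 0·-1 + 3·2 + 2·-1 + 12·2 + 4·1.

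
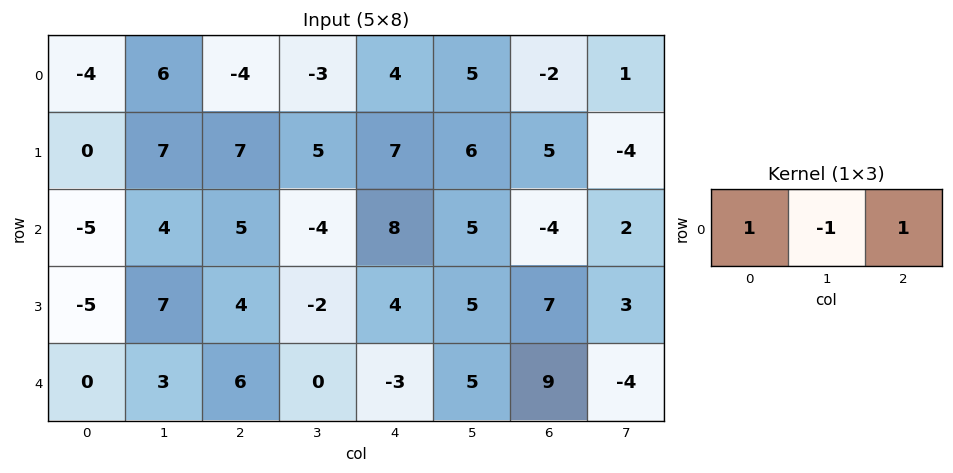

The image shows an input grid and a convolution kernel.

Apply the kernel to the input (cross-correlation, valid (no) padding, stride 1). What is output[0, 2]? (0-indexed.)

The receptive field on the input at this output position is [-4 -3 4]. Elementwise product with the kernel and sum: -4·1 + -3·-1 + 4·1.

3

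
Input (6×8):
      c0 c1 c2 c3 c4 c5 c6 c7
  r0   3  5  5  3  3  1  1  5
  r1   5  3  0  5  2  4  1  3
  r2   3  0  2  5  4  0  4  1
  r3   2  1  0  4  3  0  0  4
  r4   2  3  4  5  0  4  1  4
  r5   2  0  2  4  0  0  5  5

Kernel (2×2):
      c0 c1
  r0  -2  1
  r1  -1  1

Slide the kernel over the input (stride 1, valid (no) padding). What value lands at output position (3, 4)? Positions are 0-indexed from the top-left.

The receptive field on the input at this output position is [3 0 / 0 4]. Elementwise product with the kernel and sum: 3·-2 + 0·1 + 0·-1 + 4·1.

-2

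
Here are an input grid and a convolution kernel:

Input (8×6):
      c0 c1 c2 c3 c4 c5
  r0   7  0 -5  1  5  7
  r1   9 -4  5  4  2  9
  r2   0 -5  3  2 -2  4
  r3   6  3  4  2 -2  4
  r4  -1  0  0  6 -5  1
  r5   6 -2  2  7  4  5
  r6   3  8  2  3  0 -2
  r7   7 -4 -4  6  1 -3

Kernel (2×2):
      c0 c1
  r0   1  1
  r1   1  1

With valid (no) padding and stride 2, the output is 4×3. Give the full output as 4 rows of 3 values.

12 5 23
4 11 4
3 15 5
14 7 -4

Output[0,0]: The receptive field on the input at this output position is [7 0 / 9 -4]. Elementwise product with the kernel and sum: 7·1 + 0·1 + 9·1 + -4·1.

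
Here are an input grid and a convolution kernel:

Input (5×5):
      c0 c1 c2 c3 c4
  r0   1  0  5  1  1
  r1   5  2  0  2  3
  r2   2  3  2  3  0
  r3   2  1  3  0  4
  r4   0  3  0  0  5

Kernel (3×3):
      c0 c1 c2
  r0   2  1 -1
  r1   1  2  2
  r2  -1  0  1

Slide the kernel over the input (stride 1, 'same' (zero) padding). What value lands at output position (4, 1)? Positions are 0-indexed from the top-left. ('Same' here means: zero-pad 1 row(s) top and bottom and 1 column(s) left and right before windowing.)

The receptive field on the zero-padded input at this output position is [2 1 3 / 0 3 0 / 0 0 0]. Elementwise product with the kernel and sum: 2·2 + 1·1 + 3·-1 + 0·1 + 3·2 + 0·2 + 0·-1 + 0·1.

8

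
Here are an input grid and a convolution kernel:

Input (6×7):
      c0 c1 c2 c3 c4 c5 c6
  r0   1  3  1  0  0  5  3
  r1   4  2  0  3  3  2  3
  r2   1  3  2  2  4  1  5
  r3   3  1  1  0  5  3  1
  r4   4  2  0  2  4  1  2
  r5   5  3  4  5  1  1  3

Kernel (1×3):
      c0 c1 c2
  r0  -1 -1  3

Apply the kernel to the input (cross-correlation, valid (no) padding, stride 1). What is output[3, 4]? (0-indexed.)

The receptive field on the input at this output position is [5 3 1]. Elementwise product with the kernel and sum: 5·-1 + 3·-1 + 1·3.

-5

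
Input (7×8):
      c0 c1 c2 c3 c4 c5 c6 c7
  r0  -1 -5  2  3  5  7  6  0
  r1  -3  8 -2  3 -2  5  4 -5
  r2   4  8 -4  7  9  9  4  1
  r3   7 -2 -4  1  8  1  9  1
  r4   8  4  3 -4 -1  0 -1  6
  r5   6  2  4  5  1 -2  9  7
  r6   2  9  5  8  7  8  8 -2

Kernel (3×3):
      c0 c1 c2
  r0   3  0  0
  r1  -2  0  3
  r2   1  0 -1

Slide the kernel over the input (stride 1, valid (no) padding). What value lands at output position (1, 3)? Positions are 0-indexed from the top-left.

22

The receptive field on the input at this output position is [3 -2 5 / 7 9 9 / 1 8 1]. Elementwise product with the kernel and sum: 3·3 + 7·-2 + 9·3 + 1·1 + 1·-1.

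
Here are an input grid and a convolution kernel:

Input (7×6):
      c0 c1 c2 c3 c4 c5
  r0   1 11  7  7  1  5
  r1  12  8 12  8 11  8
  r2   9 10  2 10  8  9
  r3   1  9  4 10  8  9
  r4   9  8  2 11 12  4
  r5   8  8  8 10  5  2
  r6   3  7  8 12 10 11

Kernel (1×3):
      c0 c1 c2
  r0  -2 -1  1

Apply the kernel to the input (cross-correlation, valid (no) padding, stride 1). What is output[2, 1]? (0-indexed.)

The receptive field on the input at this output position is [10 2 10]. Elementwise product with the kernel and sum: 10·-2 + 2·-1 + 10·1.

-12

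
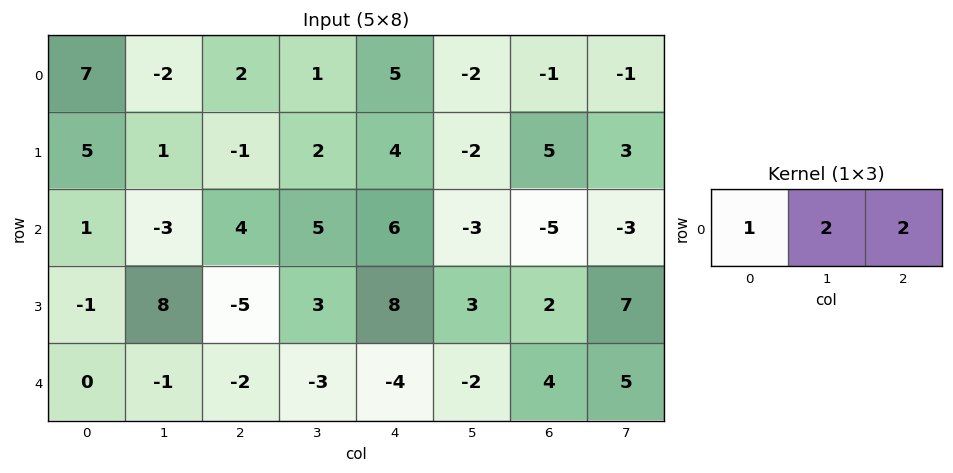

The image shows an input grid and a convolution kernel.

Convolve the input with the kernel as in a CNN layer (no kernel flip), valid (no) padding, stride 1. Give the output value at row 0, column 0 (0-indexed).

7

The receptive field on the input at this output position is [7 -2 2]. Elementwise product with the kernel and sum: 7·1 + -2·2 + 2·2.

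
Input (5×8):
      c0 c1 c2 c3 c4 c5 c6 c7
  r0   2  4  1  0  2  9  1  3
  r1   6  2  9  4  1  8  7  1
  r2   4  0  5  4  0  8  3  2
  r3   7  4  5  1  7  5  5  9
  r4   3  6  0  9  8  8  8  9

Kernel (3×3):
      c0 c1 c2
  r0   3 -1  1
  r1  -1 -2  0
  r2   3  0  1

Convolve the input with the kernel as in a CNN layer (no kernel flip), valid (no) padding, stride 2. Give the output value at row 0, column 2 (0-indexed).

-16

The receptive field on the input at this output position is [2 9 1 / 1 8 7 / 0 8 3]. Elementwise product with the kernel and sum: 2·3 + 9·-1 + 1·1 + 1·-1 + 8·-2 + 0·3 + 3·1.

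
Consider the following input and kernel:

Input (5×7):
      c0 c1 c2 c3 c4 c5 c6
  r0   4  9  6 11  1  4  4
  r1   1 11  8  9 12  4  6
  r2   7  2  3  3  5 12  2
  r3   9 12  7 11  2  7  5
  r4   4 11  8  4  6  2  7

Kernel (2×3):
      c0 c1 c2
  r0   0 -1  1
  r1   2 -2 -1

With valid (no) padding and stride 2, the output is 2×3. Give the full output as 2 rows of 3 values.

Output[0,0]: The receptive field on the input at this output position is [4 9 6 / 1 11 8]. Elementwise product with the kernel and sum: 9·-1 + 6·1 + 1·2 + 11·-2 + 8·-1.
Output[0,1]: The receptive field on the input at this output position is [6 11 1 / 8 9 12]. Elementwise product with the kernel and sum: 11·-1 + 1·1 + 8·2 + 9·-2 + 12·-1.

-31 -24 10
-12 -8 -25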